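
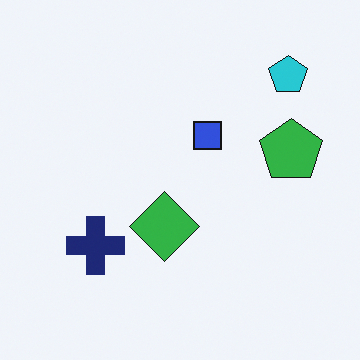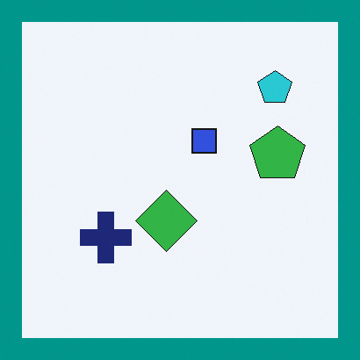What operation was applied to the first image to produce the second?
The second image is the first framed with a teal border.

A solid teal frame runs around the edge of the second image, with the content slightly shrunk inside it.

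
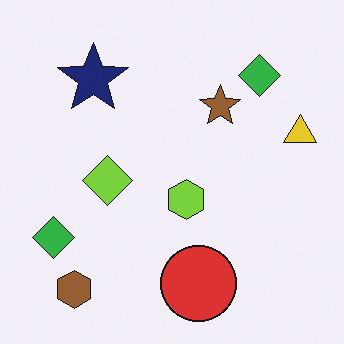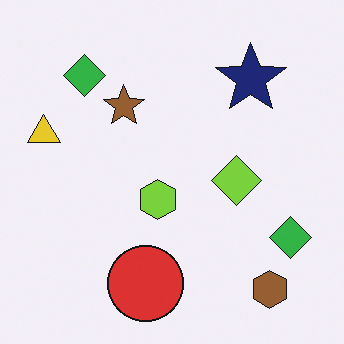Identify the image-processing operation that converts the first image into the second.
The transformation is: flipped horizontally (left ↔ right).

The yellow triangle is in the right of the first image and the left of the second — shapes on opposite sides of the vertical midline have swapped in a mirror flip.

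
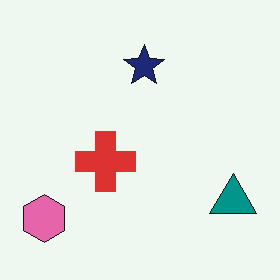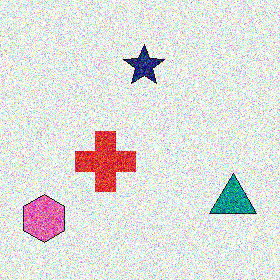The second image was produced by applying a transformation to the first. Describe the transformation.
The image was degraded with strong gaussian noise.

Random speckle covers the whole image, including the flat background.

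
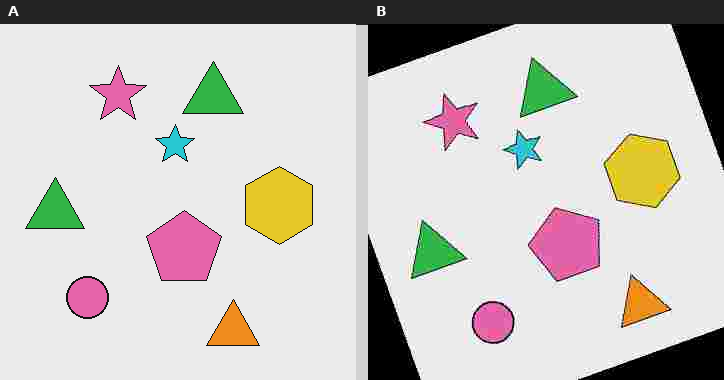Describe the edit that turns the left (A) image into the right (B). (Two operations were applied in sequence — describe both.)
The right (B) image is the left (A) rotated counter-clockwise by a moderate amount, then degraded with heavy JPEG compression.

Every shape is tilted by the same angle and the image corners show triangular fill wedges — a whole-image rotation by a non-right angle. Blocky 8×8 compression artifacts appear around shape edges and the flat background shows ringing — characteristic JPEG degradation.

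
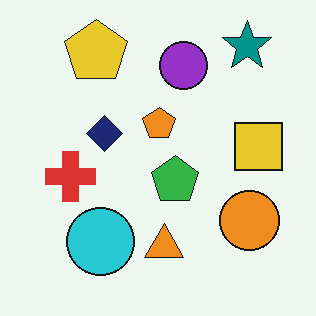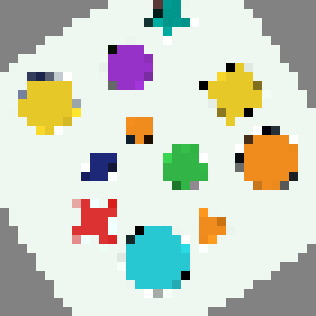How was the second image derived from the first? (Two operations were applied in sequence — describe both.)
The image was rotated counter-clockwise by a large amount — several tens of degrees, then heavily pixelated into large blocks.

Every shape is tilted by the same angle and the image corners show triangular fill wedges — a whole-image rotation by a non-right angle. Shapes are reduced to large square blocks; fine edges and outlines are lost — a downscale-then-upscale (mosaic) effect.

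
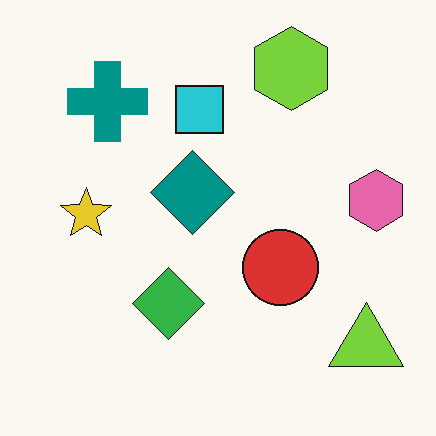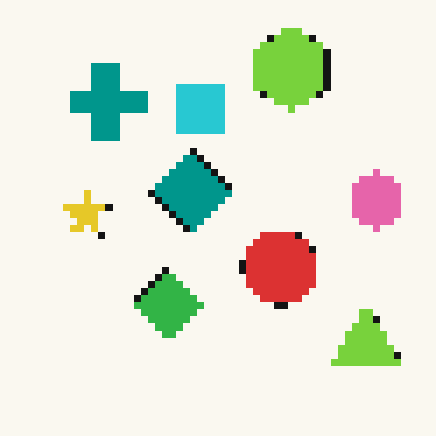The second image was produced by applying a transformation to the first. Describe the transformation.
It was pixelated into visible square blocks.

Shapes are reduced to large square blocks; fine edges and outlines are lost — a downscale-then-upscale (mosaic) effect.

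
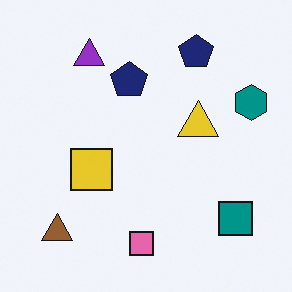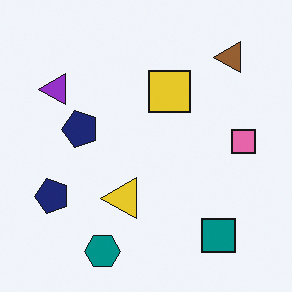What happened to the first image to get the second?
The image was transposed (reflected across the top-left ↔ bottom-right diagonal).

Shapes have swapped their row and column positions — what was in the top-right is now in the bottom-left — a diagonal reflection.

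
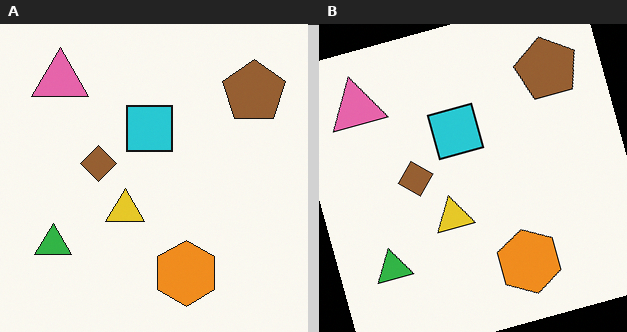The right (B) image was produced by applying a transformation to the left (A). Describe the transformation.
The right (B) image is the left (A) rotated counter-clockwise by a clearly visible amount.

Every shape is tilted by the same angle and the image corners show triangular fill wedges — a whole-image rotation by a non-right angle.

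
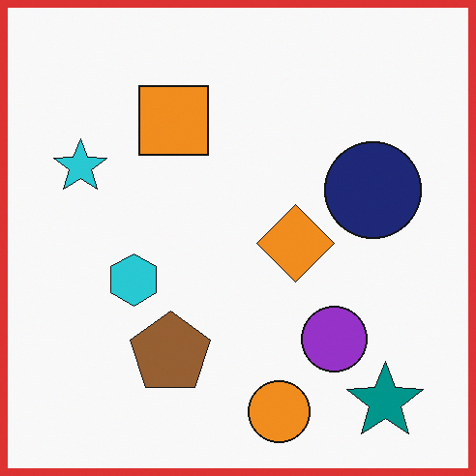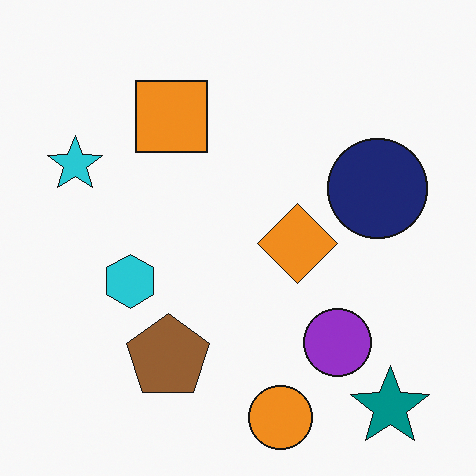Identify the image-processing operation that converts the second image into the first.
The first image is the second framed with a red border.

A solid red frame runs around the edge of the first image, with the content slightly shrunk inside it.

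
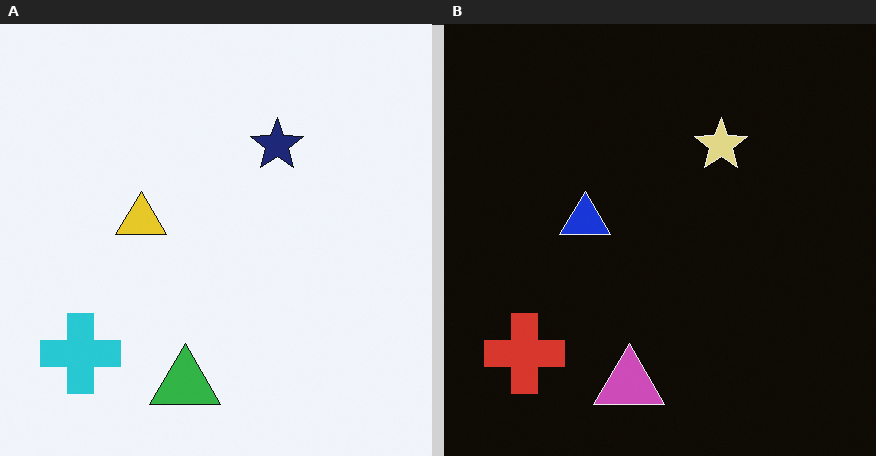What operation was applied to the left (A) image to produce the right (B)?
The image was color-inverted (negative).

The light background has become dark and every shape's color is its complement — a photographic negative.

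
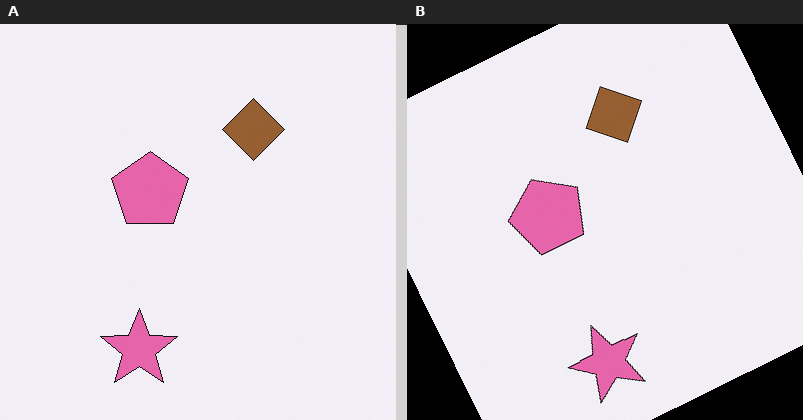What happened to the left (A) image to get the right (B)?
The right (B) image is the left (A) rotated counter-clockwise by a clearly visible amount.

Every shape is tilted by the same angle and the image corners show triangular fill wedges — a whole-image rotation by a non-right angle.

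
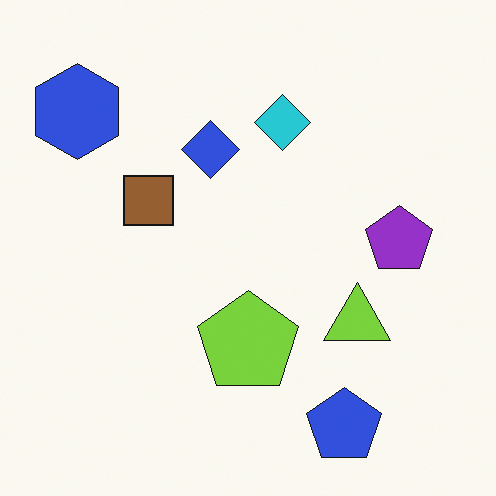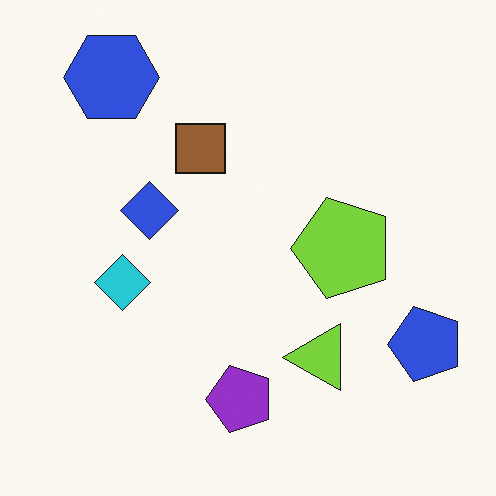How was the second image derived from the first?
The transformation is: transposed (reflected across the top-left ↔ bottom-right diagonal).

Shapes have swapped their row and column positions — what was in the top-right is now in the bottom-left — a diagonal reflection.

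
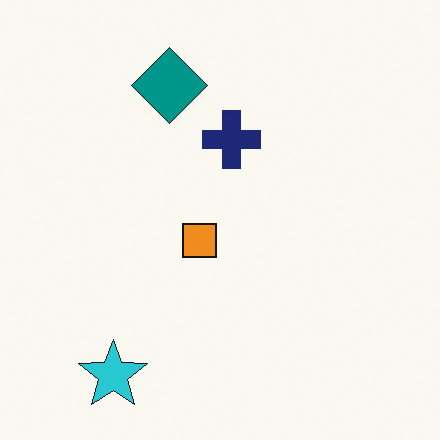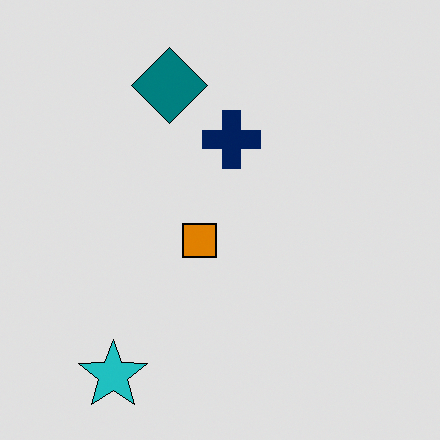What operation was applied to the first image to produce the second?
It was posterized to a reduced palette.

Each flat color has snapped to a coarser quantized level — most visibly, the near-white background has dropped to a flat grey.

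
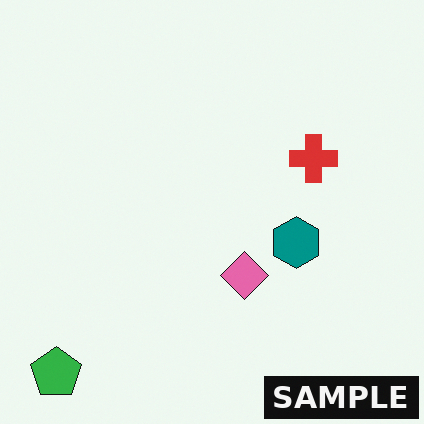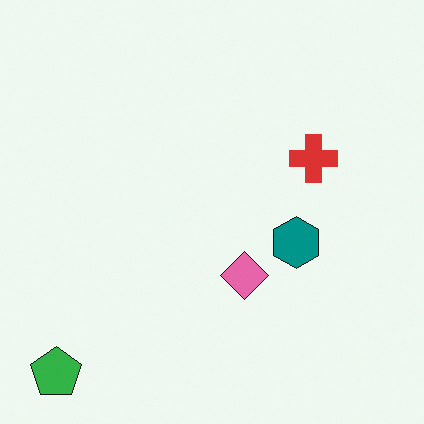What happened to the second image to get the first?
It was watermarked with the text "SAMPLE" in the lower-right corner.

A dark label reading "SAMPLE" appears in the lower-right corner.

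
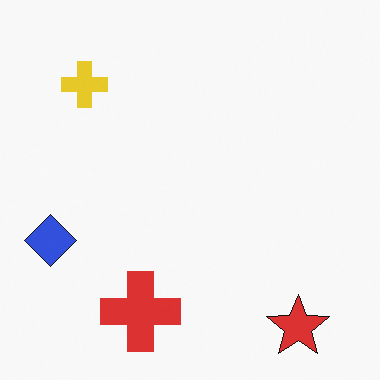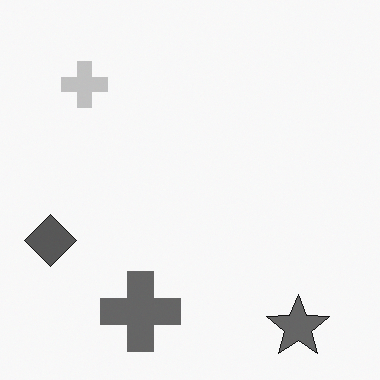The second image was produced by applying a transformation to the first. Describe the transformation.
It was converted to grayscale.

All color is removed — every shape is now a shade of grey.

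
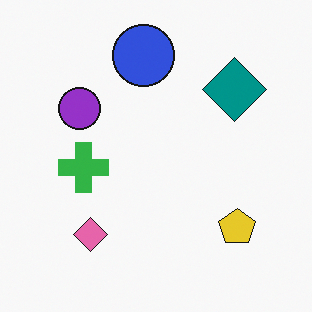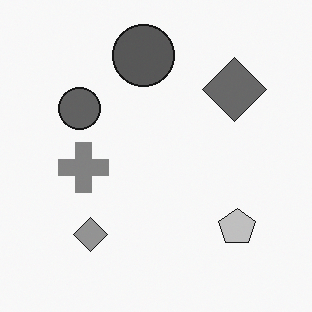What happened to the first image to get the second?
This is the original image converted to grayscale.

All color is removed — every shape is now a shade of grey.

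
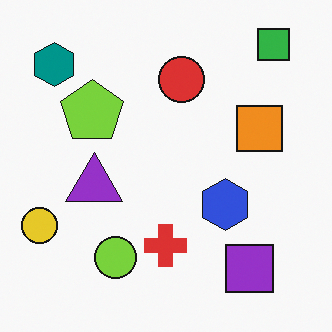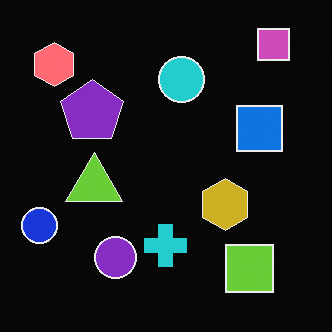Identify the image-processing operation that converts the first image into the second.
The image was color-inverted (negative).

The light background has become dark and every shape's color is its complement — a photographic negative.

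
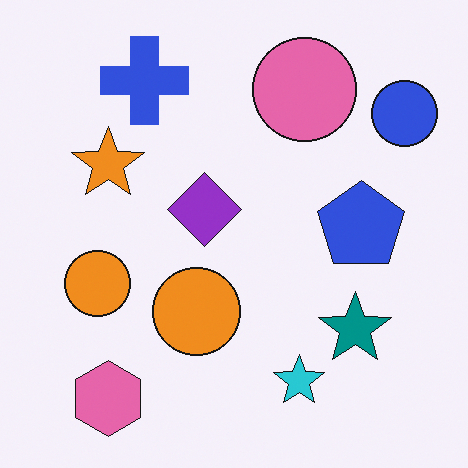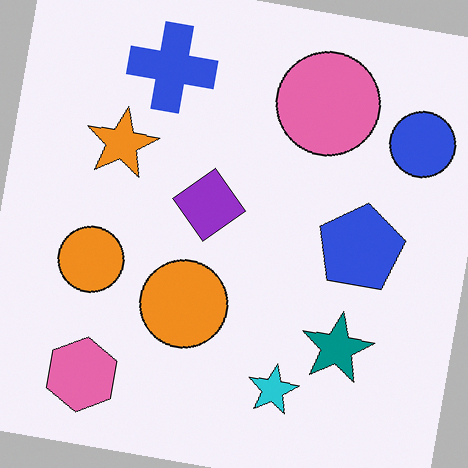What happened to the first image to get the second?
This is the original image rotated clockwise by a slight angle.

Every shape is tilted by the same angle and the image corners show triangular fill wedges — a whole-image rotation by a non-right angle.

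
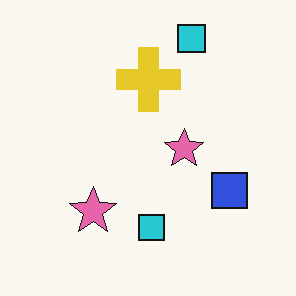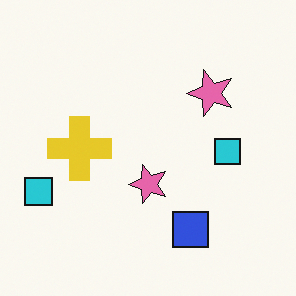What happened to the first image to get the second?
The image was transposed (reflected across the top-left ↔ bottom-right diagonal).

Shapes have swapped their row and column positions — what was in the top-right is now in the bottom-left — a diagonal reflection.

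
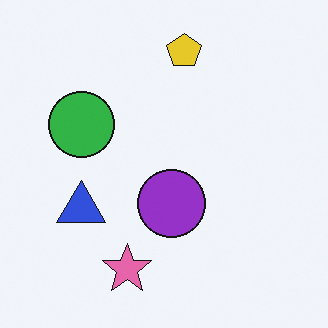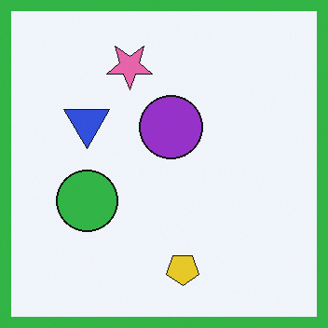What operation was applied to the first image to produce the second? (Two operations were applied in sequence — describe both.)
The second image is the first flipped vertically (top ↔ bottom), then framed with a green border.

The yellow pentagon is in the top of the first image and the bottom of the second — shapes on opposite sides of the horizontal midline have swapped in a mirror flip. A solid green frame runs around the edge of the second image, with the content slightly shrunk inside it.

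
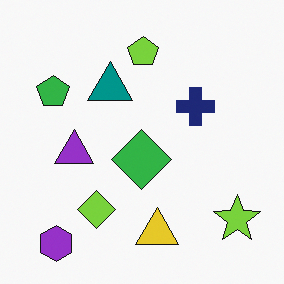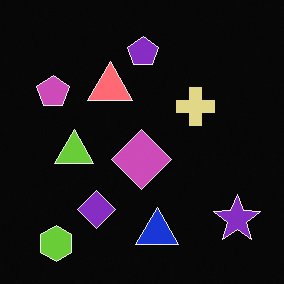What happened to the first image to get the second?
The image was color-inverted (negative).

The light background has become dark and every shape's color is its complement — a photographic negative.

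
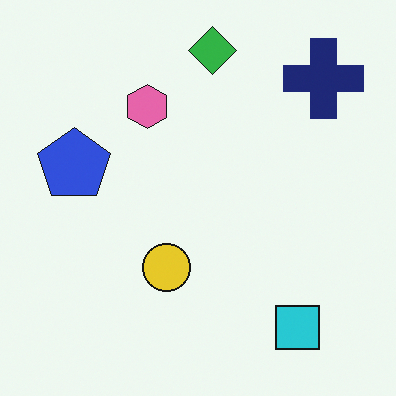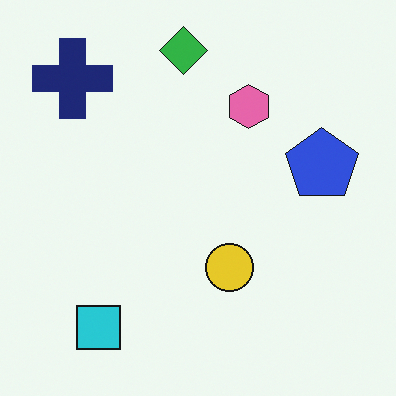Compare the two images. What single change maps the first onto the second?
Flipped horizontally (left ↔ right).

The navy cross is in the top-right of the first image and the top-left of the second — shapes on opposite sides of the vertical midline have swapped in a mirror flip.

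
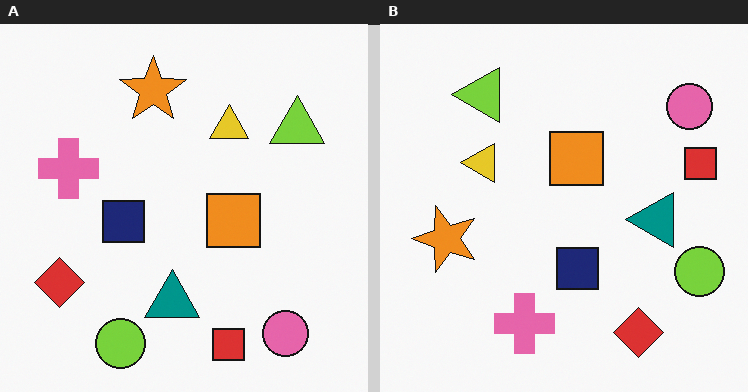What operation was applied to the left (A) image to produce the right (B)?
The image was rotated 90° counter-clockwise.

The pink circle sits in the bottom-right of the left (A) image and the top-right of the right (B) — consistent with a whole-image 90° counter-clockwise rotation.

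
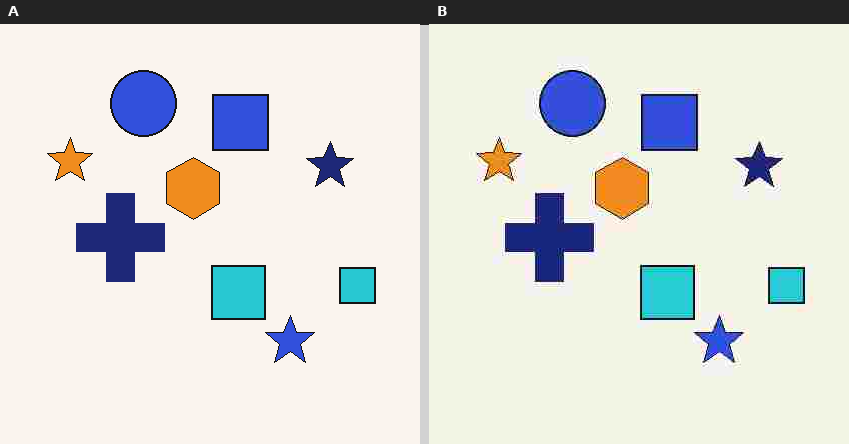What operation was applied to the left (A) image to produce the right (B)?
Heavily JPEG-compressed with obvious blocking artifacts.

Blocky 8×8 compression artifacts appear around shape edges and the flat background shows ringing — characteristic JPEG degradation.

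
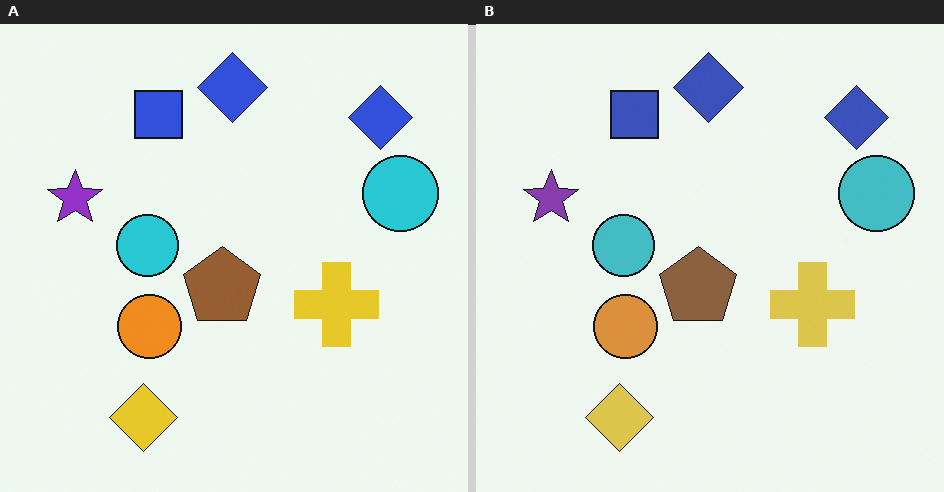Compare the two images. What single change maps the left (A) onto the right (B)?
Slightly desaturated.

All colors are more muted and greyish — a global saturation change.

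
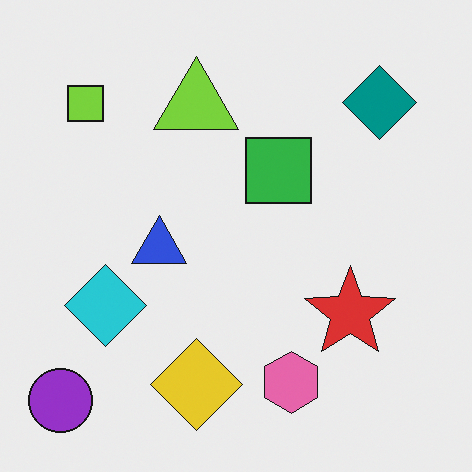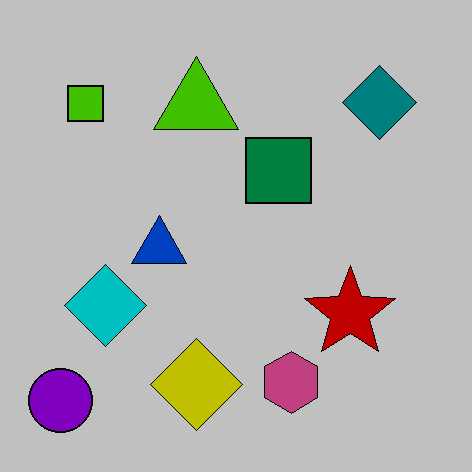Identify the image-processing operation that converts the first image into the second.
The image was heavily posterized to just a handful of flat colors.

Each flat color has snapped to a coarser quantized level — most visibly, the near-white background has dropped to a flat grey.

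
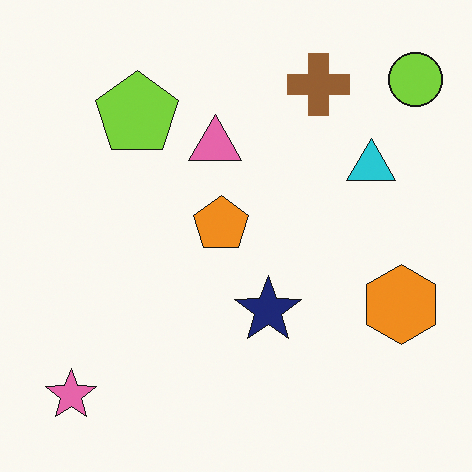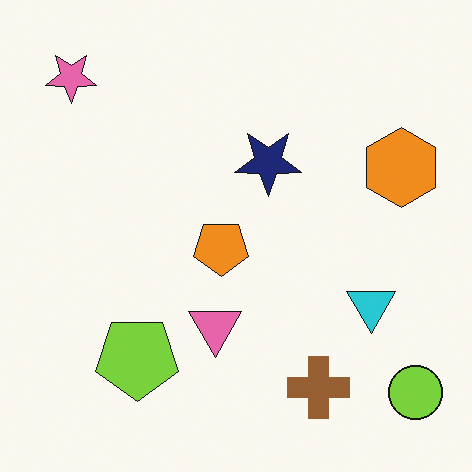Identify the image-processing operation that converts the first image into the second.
The transformation is: flipped vertically (top ↔ bottom).

The pink star is in the bottom-left of the first image and the top-left of the second — shapes on opposite sides of the horizontal midline have swapped in a mirror flip.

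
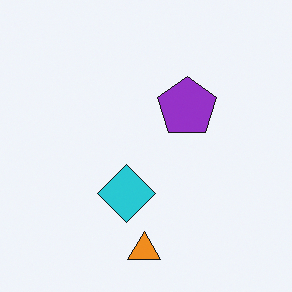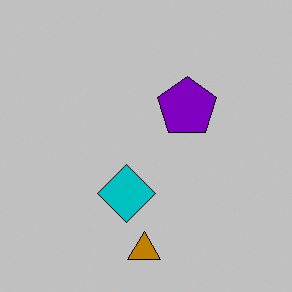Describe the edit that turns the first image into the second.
The second image is the first heavily posterized to just a handful of flat colors.

Each flat color has snapped to a coarser quantized level — most visibly, the near-white background has dropped to a flat grey.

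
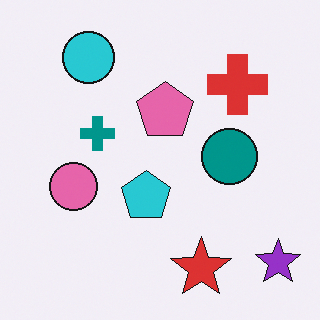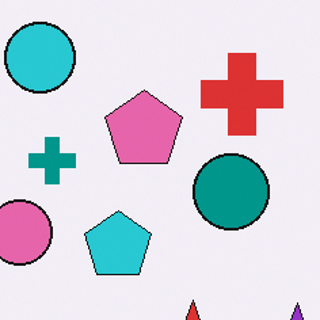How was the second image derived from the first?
The transformation is: cropped slightly and scaled back up.

The visible shapes are larger and the field of view is narrower; shapes near the original edges may be partly or wholly outside the frame — a crop-and-rescale.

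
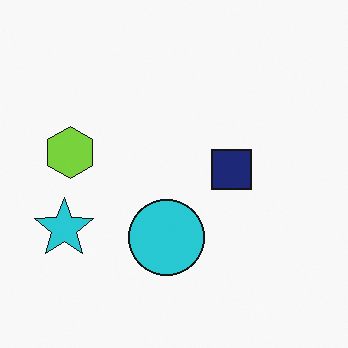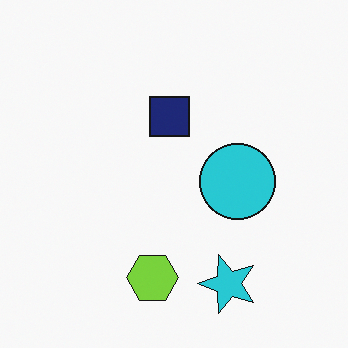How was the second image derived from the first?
It was rotated 90° counter-clockwise.

The cyan star sits in the left of the first image and the bottom of the second — consistent with a whole-image 90° counter-clockwise rotation.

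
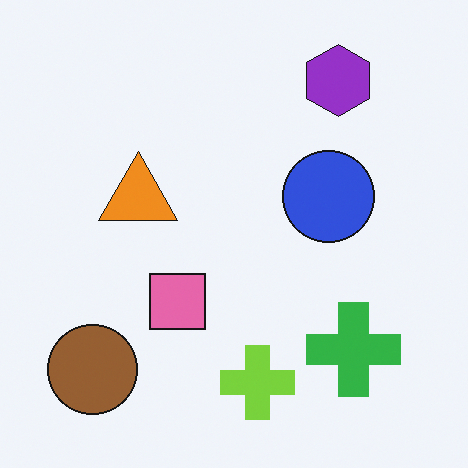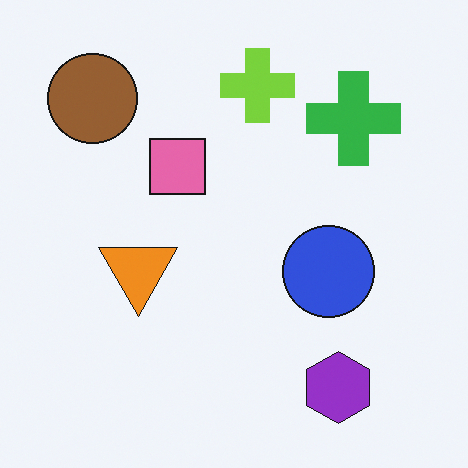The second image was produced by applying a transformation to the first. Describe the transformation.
The image was flipped vertically (top ↔ bottom).

The purple hexagon is in the top-right of the first image and the bottom-right of the second — shapes on opposite sides of the horizontal midline have swapped in a mirror flip.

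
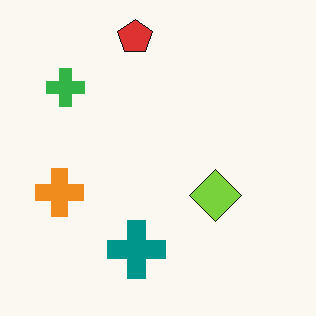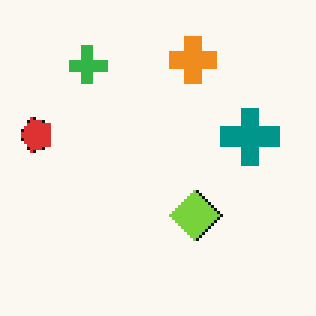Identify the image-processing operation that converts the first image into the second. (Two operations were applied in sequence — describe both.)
This is the original image lightly pixelated (a mild mosaic effect), then transposed (reflected across the top-left ↔ bottom-right diagonal).

Shapes are reduced to large square blocks; fine edges and outlines are lost — a downscale-then-upscale (mosaic) effect. Shapes have swapped their row and column positions — what was in the top-right is now in the bottom-left — a diagonal reflection.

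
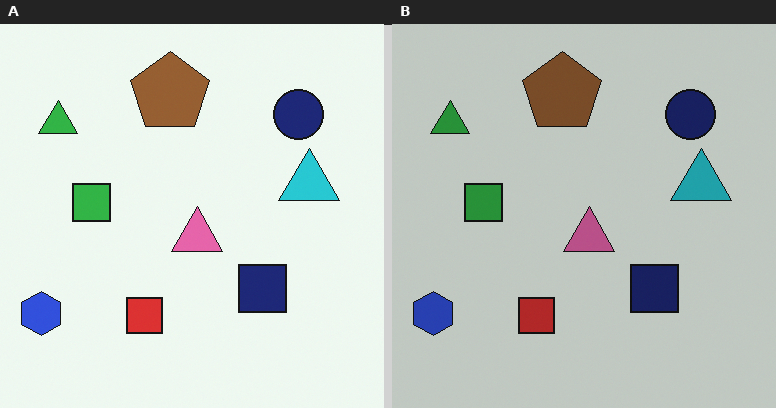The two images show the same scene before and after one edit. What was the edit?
Slightly darkened.

Every pixel — background and shapes alike — is uniformly darkened.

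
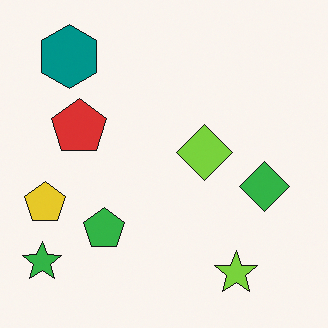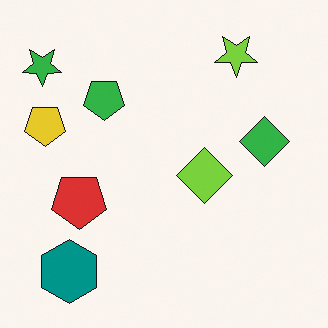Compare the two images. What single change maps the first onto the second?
It was flipped vertically (top ↔ bottom).

The lime star is in the bottom-right of the first image and the top-right of the second — shapes on opposite sides of the horizontal midline have swapped in a mirror flip.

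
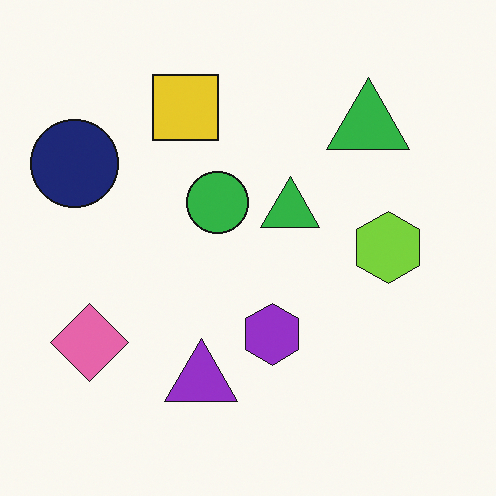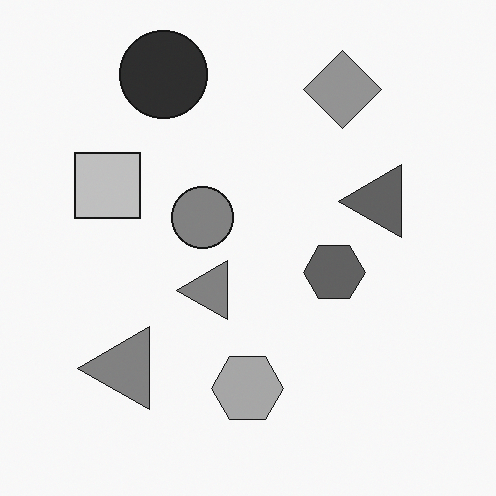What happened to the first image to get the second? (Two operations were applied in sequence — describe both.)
The transformation is: transposed (reflected across the top-left ↔ bottom-right diagonal), then converted to grayscale.

Shapes have swapped their row and column positions — what was in the top-right is now in the bottom-left — a diagonal reflection. All color is removed — every shape is now a shade of grey.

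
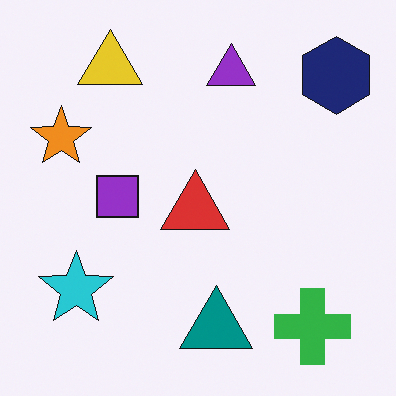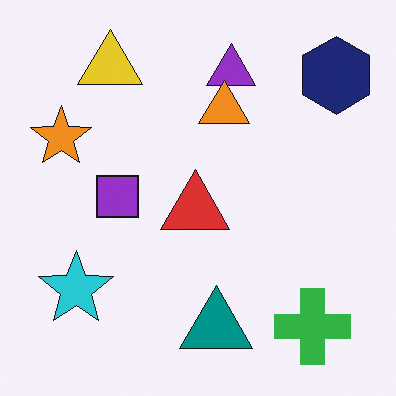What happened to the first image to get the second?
The transformation is: overlaid with an additional orange triangle.

An orange triangle appears in the second image that is absent from the first.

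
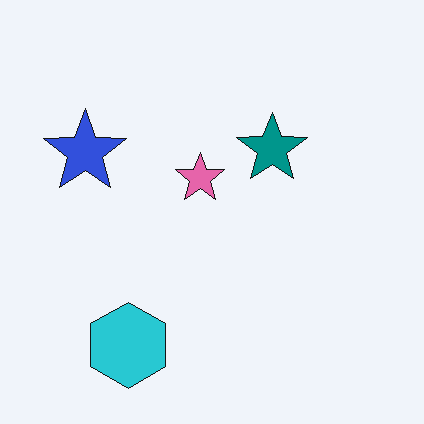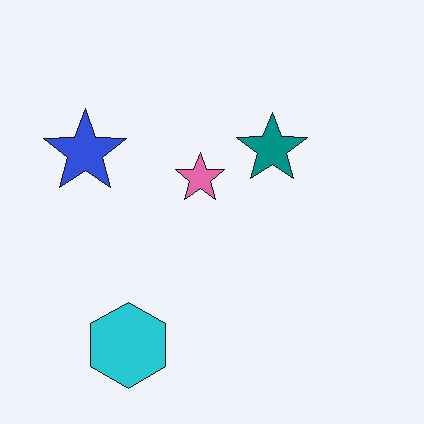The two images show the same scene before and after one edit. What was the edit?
The transformation is: given moderate JPEG compression.

Blocky 8×8 compression artifacts appear around shape edges and the flat background shows ringing — characteristic JPEG degradation.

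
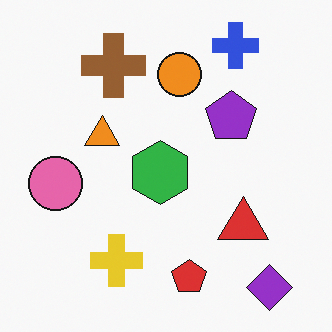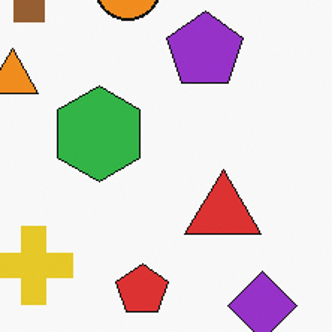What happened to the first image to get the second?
The second image is the first cropped slightly and scaled back up.

The visible shapes are larger and the field of view is narrower; shapes near the original edges may be partly or wholly outside the frame — a crop-and-rescale.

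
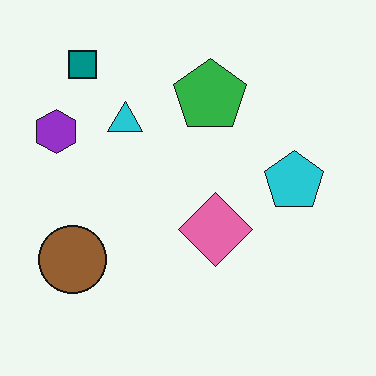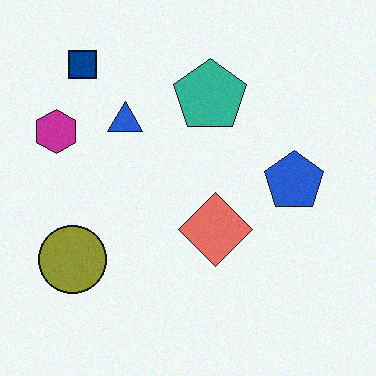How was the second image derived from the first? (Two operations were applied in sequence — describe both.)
The image was hue-shifted slightly, then degraded with a light layer of grain.

Every shape's color has rotated by the same amount around the hue wheel — a uniform hue shift. Random speckle covers the whole image, including the flat background.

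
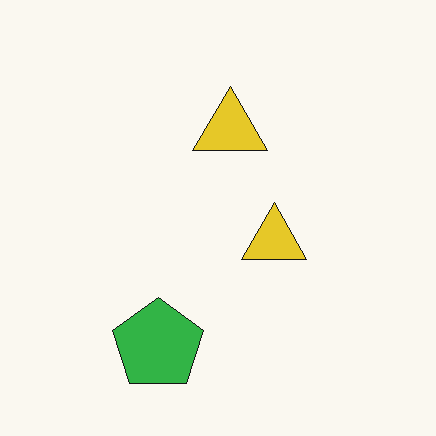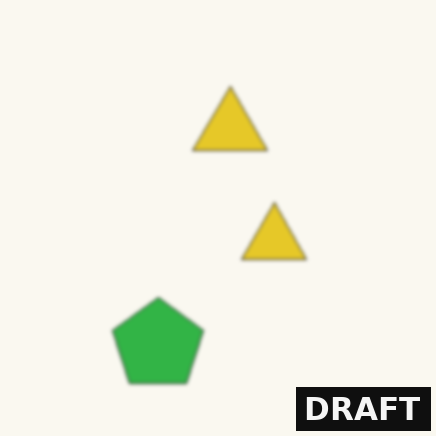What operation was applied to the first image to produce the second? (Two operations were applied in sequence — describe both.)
This is the original image given a subtle gaussian blur, then watermarked with the text "DRAFT" in the lower-right corner.

Shape edges and outlines are uniformly softened across the whole image. A dark label reading "DRAFT" appears in the lower-right corner.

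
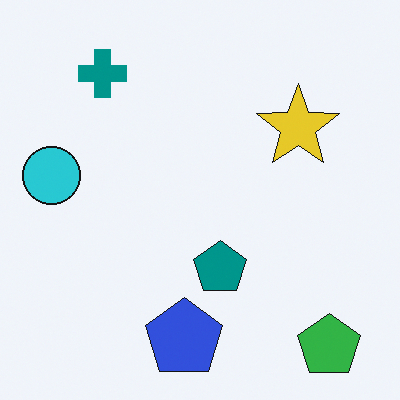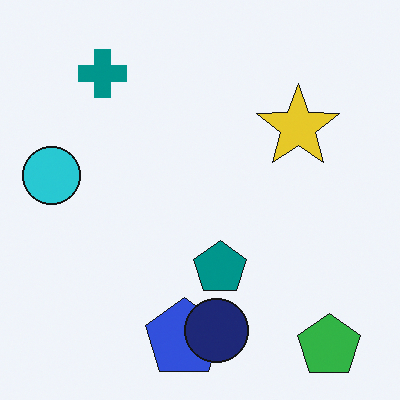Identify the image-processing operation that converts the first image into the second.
The second image is the first overlaid with an additional navy circle.

A navy circle appears in the second image that is absent from the first.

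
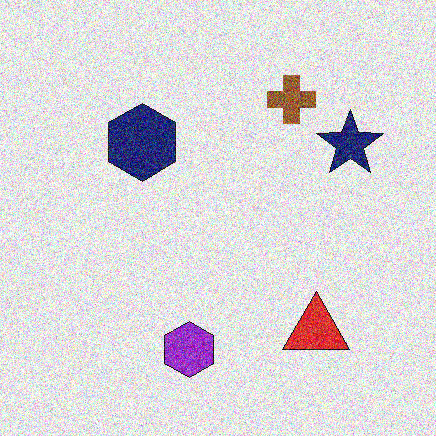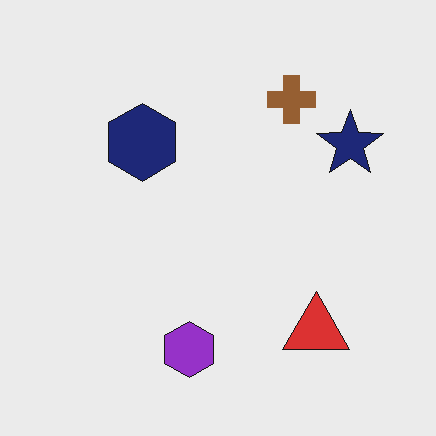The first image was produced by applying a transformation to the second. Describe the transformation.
This is the original image degraded with heavy additive noise.

Random speckle covers the whole image, including the flat background.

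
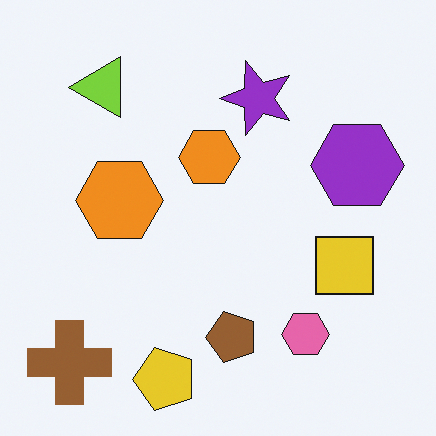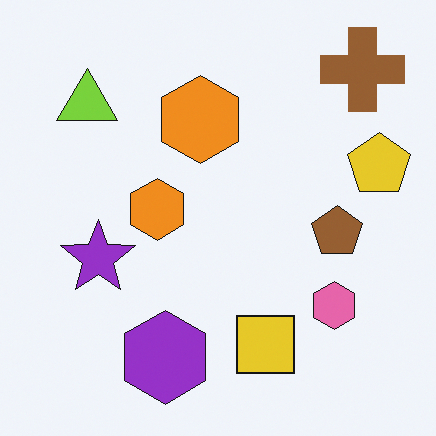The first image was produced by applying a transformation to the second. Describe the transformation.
The image was transposed (reflected across the top-left ↔ bottom-right diagonal).

Shapes have swapped their row and column positions — what was in the top-right is now in the bottom-left — a diagonal reflection.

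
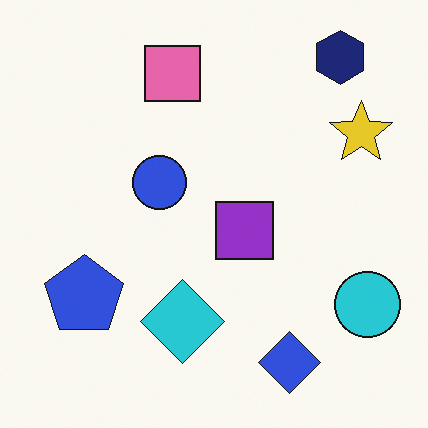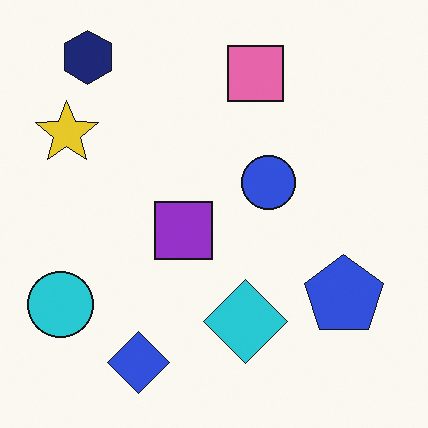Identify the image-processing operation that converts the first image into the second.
It was flipped horizontally (left ↔ right).

The cyan circle is in the bottom-right of the first image and the bottom-left of the second — shapes on opposite sides of the vertical midline have swapped in a mirror flip.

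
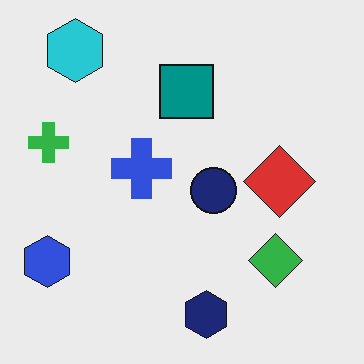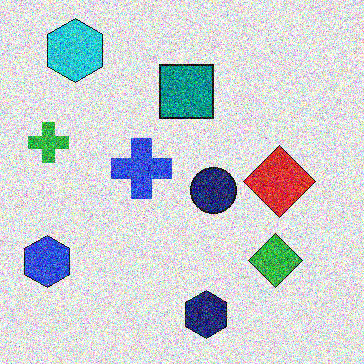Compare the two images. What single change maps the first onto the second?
It was degraded with a thick layer of grain.

Random speckle covers the whole image, including the flat background.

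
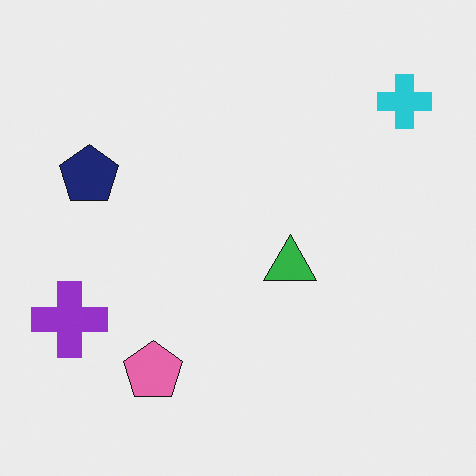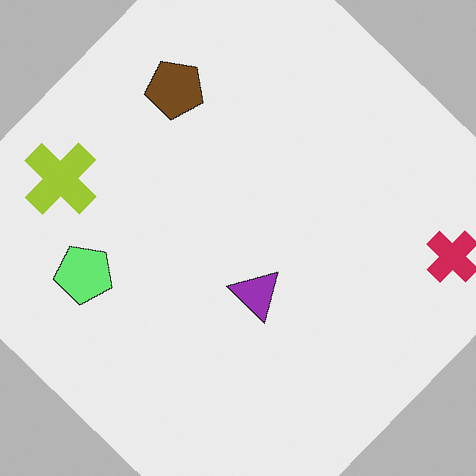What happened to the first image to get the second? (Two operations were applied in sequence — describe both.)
This is the original image rotated clockwise by a large amount — several tens of degrees, then hue-shifted through roughly half the color wheel.

Every shape is tilted by the same angle and the image corners show triangular fill wedges — a whole-image rotation by a non-right angle. Every shape's color has rotated by the same amount around the hue wheel — a uniform hue shift.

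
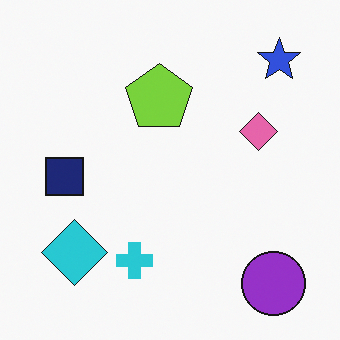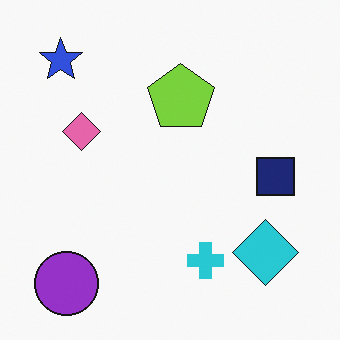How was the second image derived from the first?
The second image is the first flipped horizontally (left ↔ right).

The blue star is in the top-right of the first image and the top-left of the second — shapes on opposite sides of the vertical midline have swapped in a mirror flip.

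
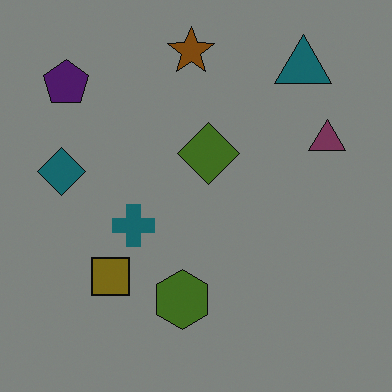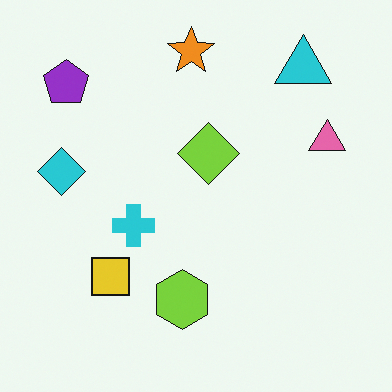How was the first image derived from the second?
The first image is the second substantially darkened.

Every pixel — background and shapes alike — is uniformly darkened.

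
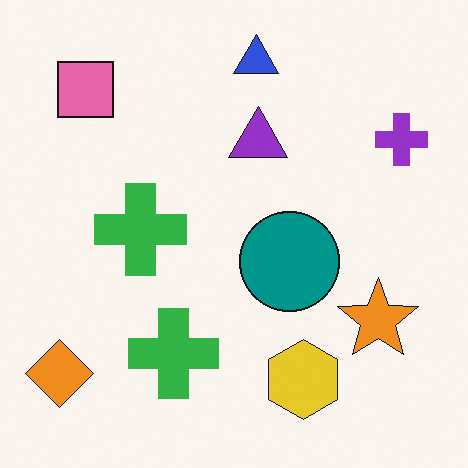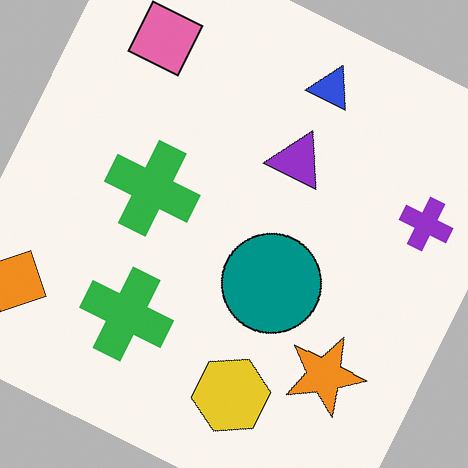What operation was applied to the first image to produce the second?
It was rotated clockwise by a clearly visible amount.

Every shape is tilted by the same angle and the image corners show triangular fill wedges — a whole-image rotation by a non-right angle.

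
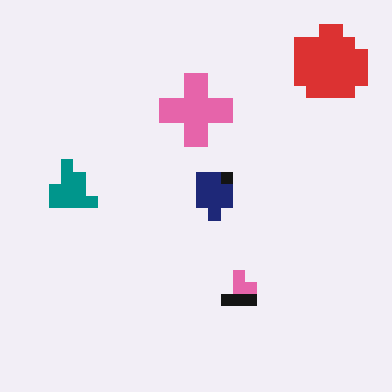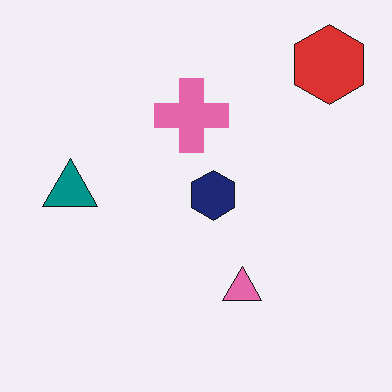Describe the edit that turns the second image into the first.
This is the original image heavily pixelated into large blocks.

Shapes are reduced to large square blocks; fine edges and outlines are lost — a downscale-then-upscale (mosaic) effect.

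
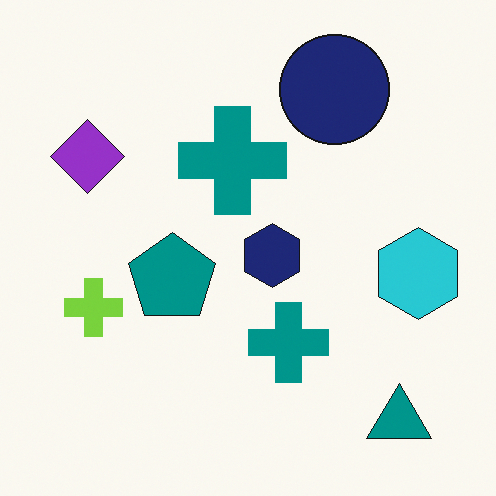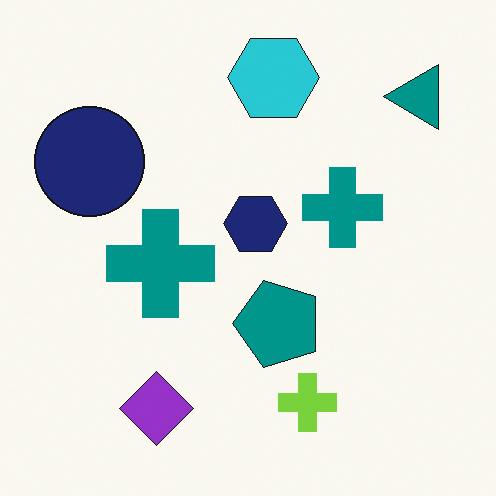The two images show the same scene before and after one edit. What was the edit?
This is the original image rotated 90° counter-clockwise.

The teal triangle sits in the bottom-right of the first image and the top-right of the second — consistent with a whole-image 90° counter-clockwise rotation.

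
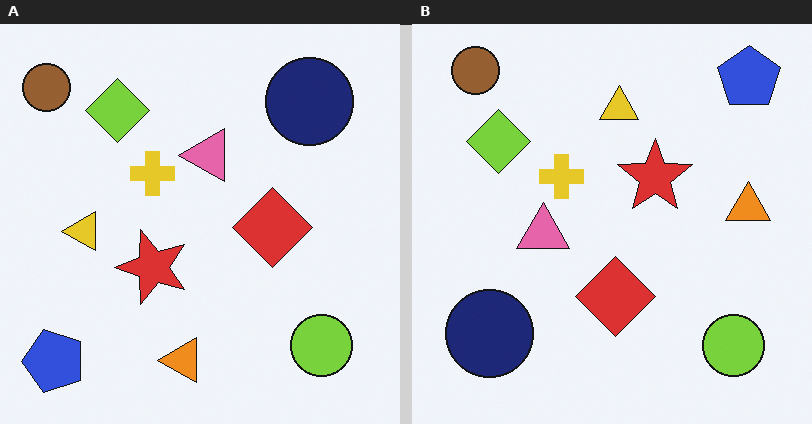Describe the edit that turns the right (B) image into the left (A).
The left (A) image is the right (B) transposed (reflected across the top-left ↔ bottom-right diagonal).

Shapes have swapped their row and column positions — what was in the top-right is now in the bottom-left — a diagonal reflection.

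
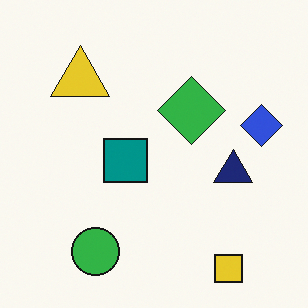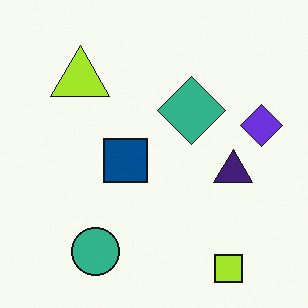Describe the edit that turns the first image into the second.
The second image is the first hue-shifted by a small amount.

Every shape's color has rotated by the same amount around the hue wheel — a uniform hue shift.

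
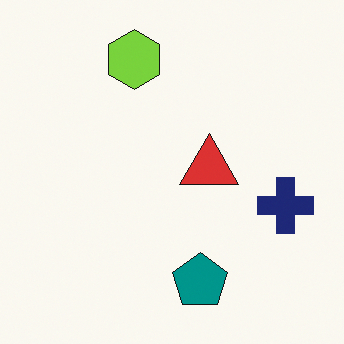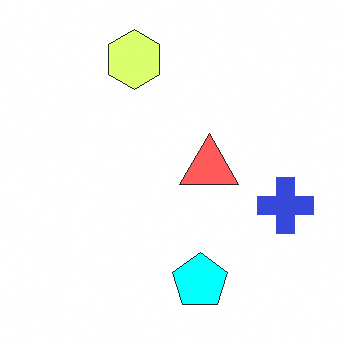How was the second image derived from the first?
The second image is the first substantially brightened.

Every pixel — background and shapes alike — is uniformly brightened.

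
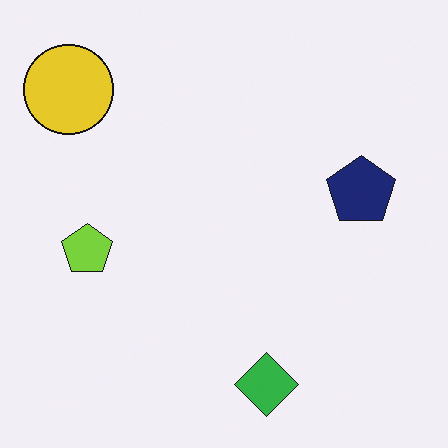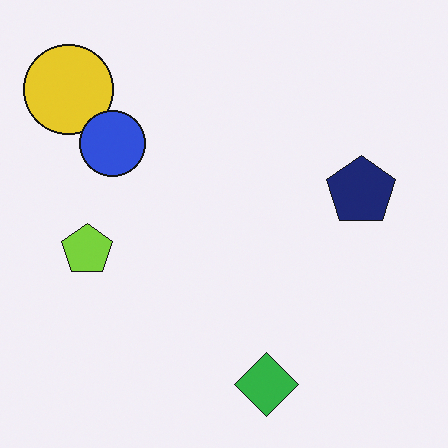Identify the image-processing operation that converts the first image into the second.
The second image is the first overlaid with an additional blue circle.

A blue circle appears in the second image that is absent from the first.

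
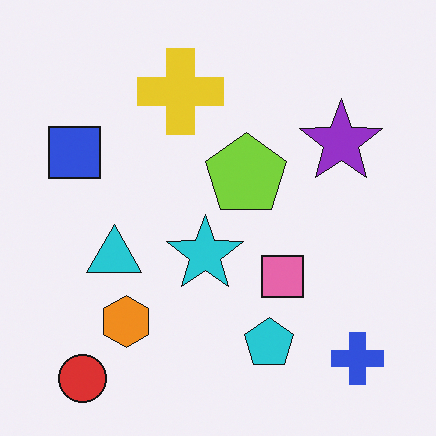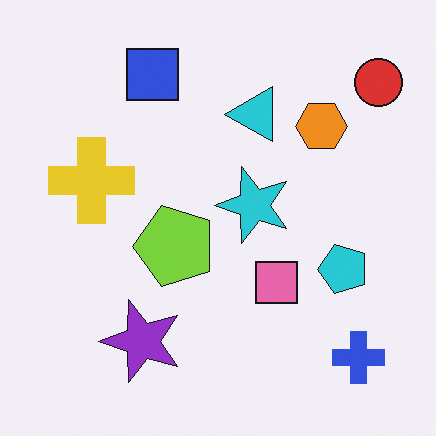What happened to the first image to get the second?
It was transposed (reflected across the top-left ↔ bottom-right diagonal).

Shapes have swapped their row and column positions — what was in the top-right is now in the bottom-left — a diagonal reflection.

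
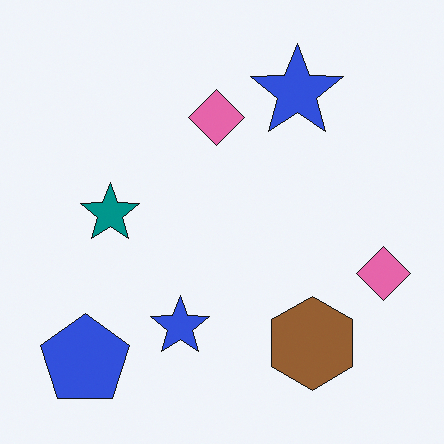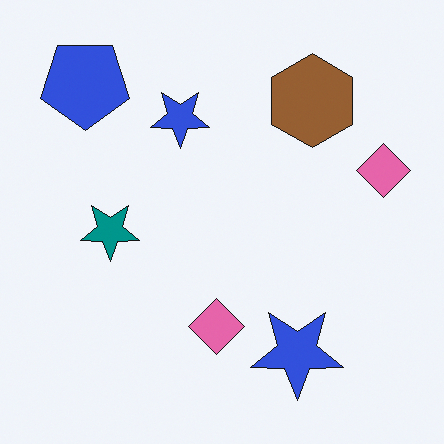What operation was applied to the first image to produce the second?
This is the original image flipped vertically (top ↔ bottom).

The blue pentagon is in the bottom-left of the first image and the top-left of the second — shapes on opposite sides of the horizontal midline have swapped in a mirror flip.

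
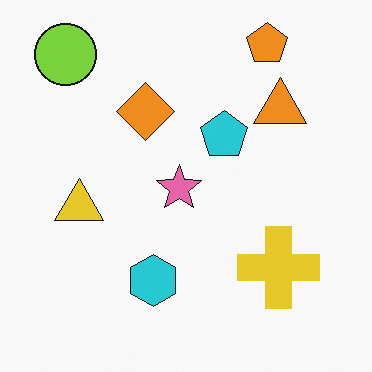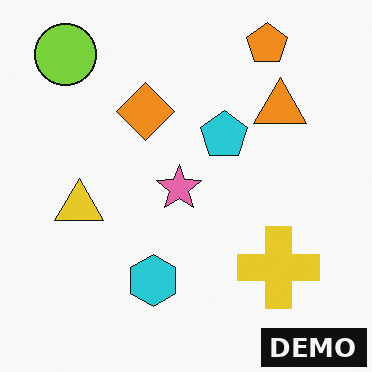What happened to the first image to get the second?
It was watermarked with the text "DEMO" in the lower-right corner.

A dark label reading "DEMO" appears in the lower-right corner.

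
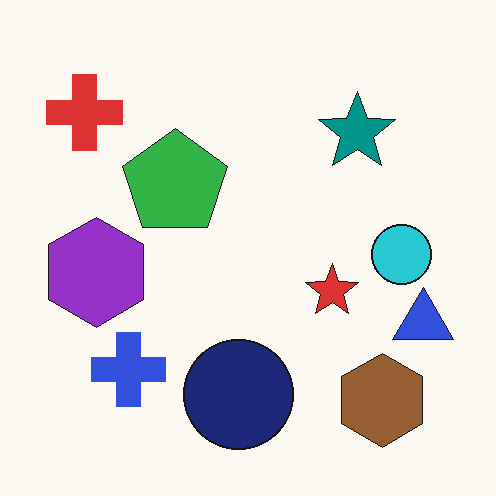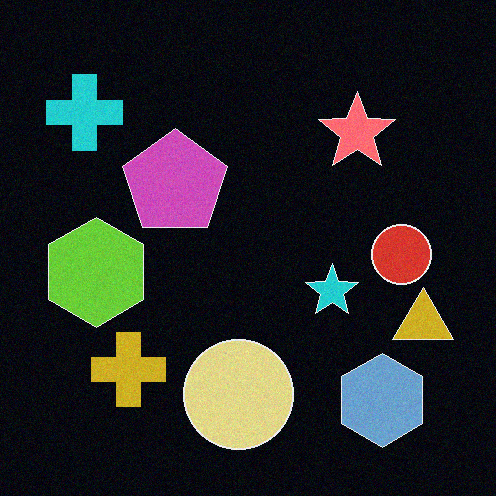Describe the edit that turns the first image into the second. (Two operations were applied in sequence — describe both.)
This is the original image color-inverted (negative), then degraded with subtle gaussian noise.

The light background has become dark and every shape's color is its complement — a photographic negative. Random speckle covers the whole image, including the flat background.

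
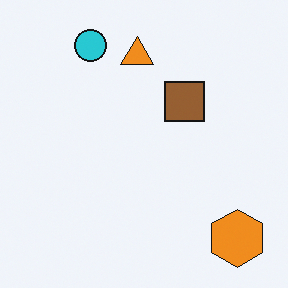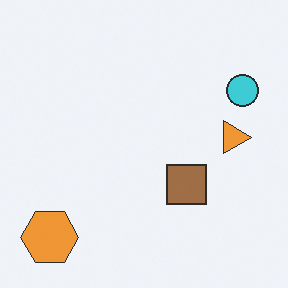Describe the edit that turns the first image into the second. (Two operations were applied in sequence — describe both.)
It was given slightly reduced contrast, then rotated 90° clockwise.

Tones are pushed toward mid-grey across the whole image — a global contrast change. The orange hexagon sits in the bottom-right of the first image and the bottom-left of the second — consistent with a whole-image 90° clockwise rotation.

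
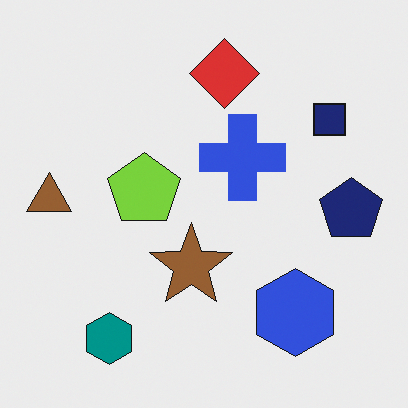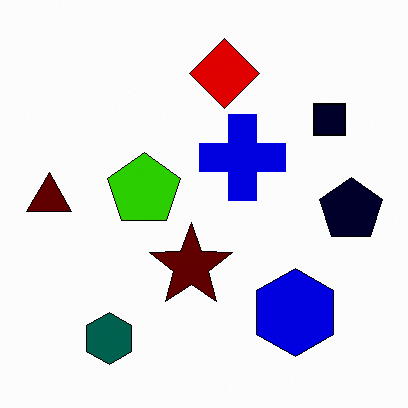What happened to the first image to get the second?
The second image is the first boosted in contrast.

Tones are pushed away from mid-grey across the whole image — a global contrast change.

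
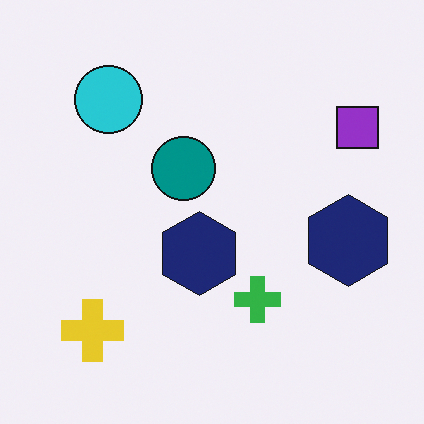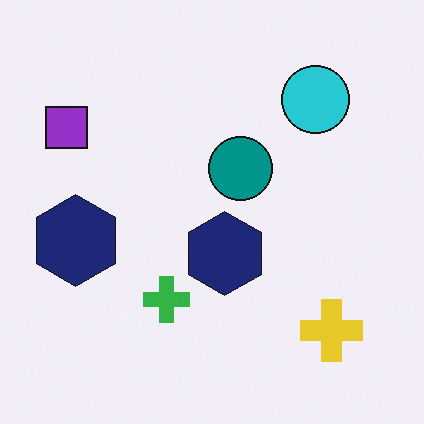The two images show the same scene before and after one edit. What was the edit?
Flipped horizontally (left ↔ right).

The purple square is in the top-right of the first image and the top-left of the second — shapes on opposite sides of the vertical midline have swapped in a mirror flip.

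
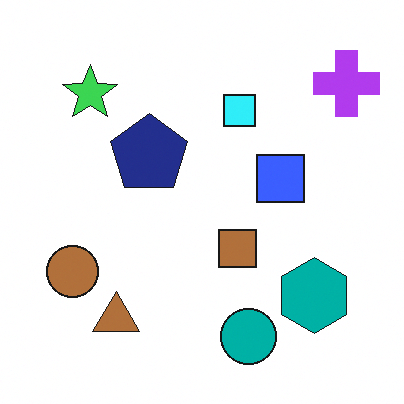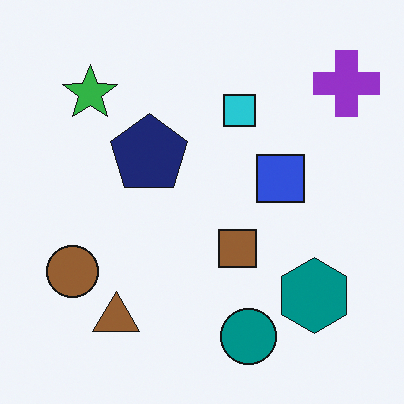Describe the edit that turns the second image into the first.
It was slightly brightened.

Every pixel — background and shapes alike — is uniformly brightened.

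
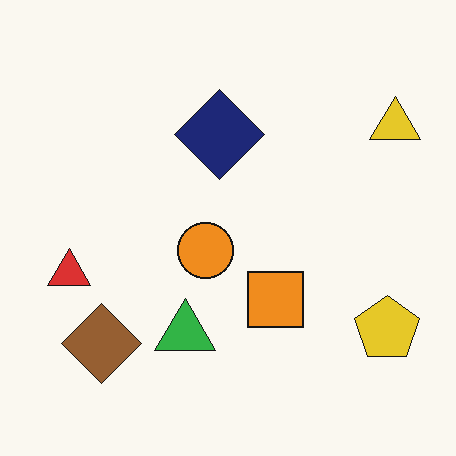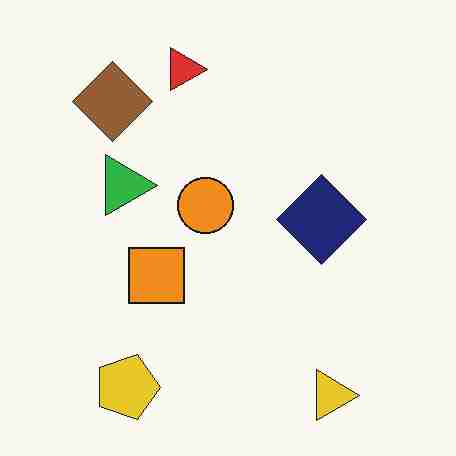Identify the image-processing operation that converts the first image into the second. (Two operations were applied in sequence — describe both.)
Rotated 90° clockwise, then degraded with heavy JPEG compression.

The yellow triangle sits in the top-right of the first image and the bottom-right of the second — consistent with a whole-image 90° clockwise rotation. Blocky 8×8 compression artifacts appear around shape edges and the flat background shows ringing — characteristic JPEG degradation.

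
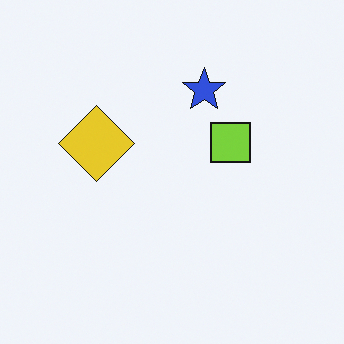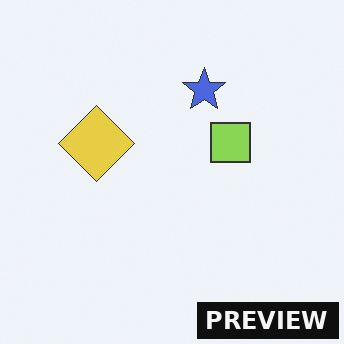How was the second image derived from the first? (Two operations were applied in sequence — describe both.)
It was given slightly reduced contrast, then watermarked with the text "PREVIEW" in the lower-right corner.

Tones are pushed toward mid-grey across the whole image — a global contrast change. A dark label reading "PREVIEW" appears in the lower-right corner.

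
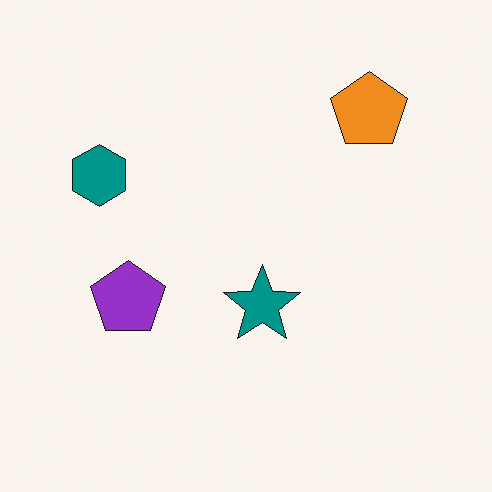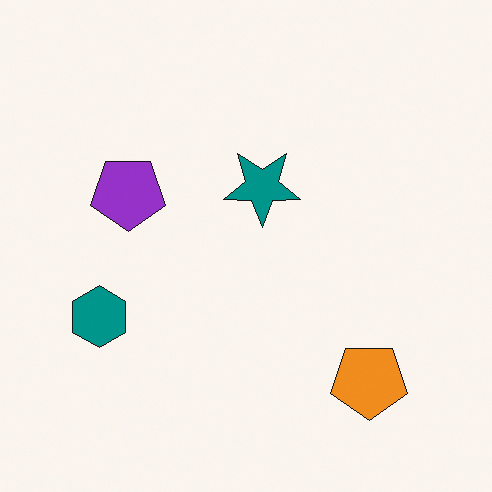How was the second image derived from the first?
The second image is the first flipped vertically (top ↔ bottom).

The orange pentagon is in the top-right of the first image and the bottom-right of the second — shapes on opposite sides of the horizontal midline have swapped in a mirror flip.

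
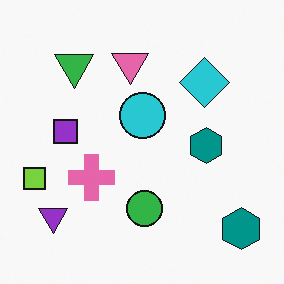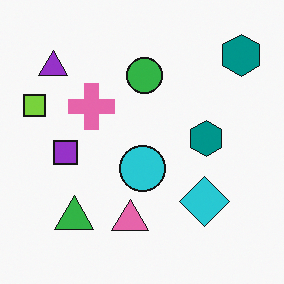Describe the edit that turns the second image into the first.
This is the original image flipped vertically (top ↔ bottom).

The pink triangle is in the bottom of the second image and the top of the first — shapes on opposite sides of the horizontal midline have swapped in a mirror flip.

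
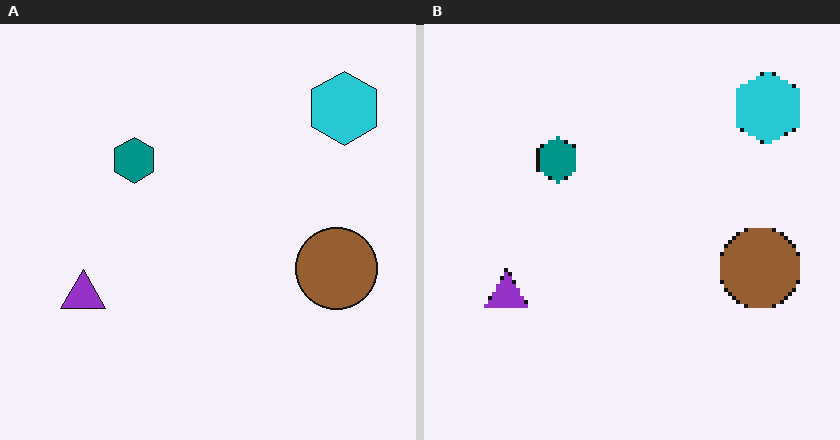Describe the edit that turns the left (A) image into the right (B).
This is the original image lightly pixelated (a mild mosaic effect).

Shapes are reduced to large square blocks; fine edges and outlines are lost — a downscale-then-upscale (mosaic) effect.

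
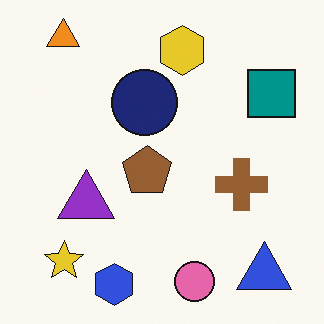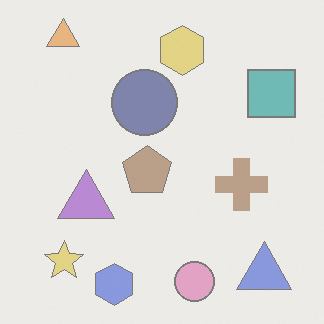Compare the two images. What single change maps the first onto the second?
The image was given much lower contrast.

Tones are pushed toward mid-grey across the whole image — a global contrast change.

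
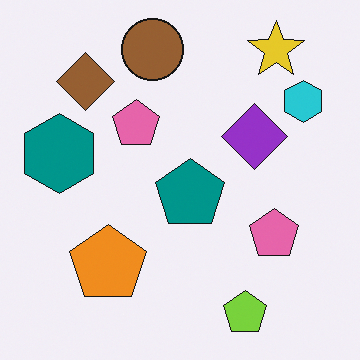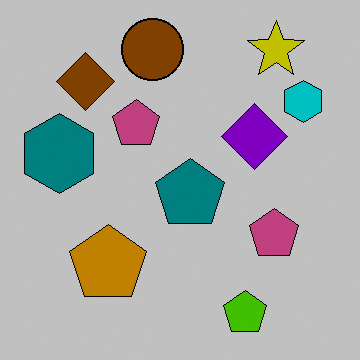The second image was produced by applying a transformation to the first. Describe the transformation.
Heavily posterized to just a handful of flat colors.

Each flat color has snapped to a coarser quantized level — most visibly, the near-white background has dropped to a flat grey.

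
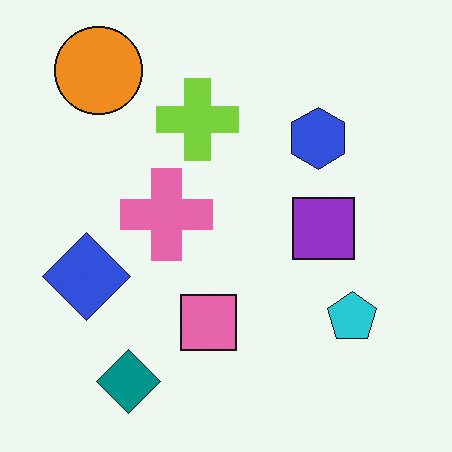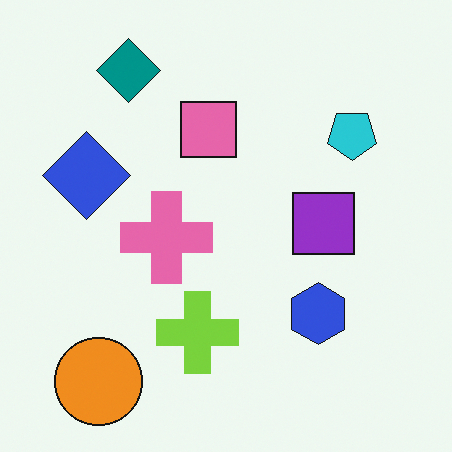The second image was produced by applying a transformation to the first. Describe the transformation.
It was flipped vertically (top ↔ bottom).

The orange circle is in the top-left of the first image and the bottom-left of the second — shapes on opposite sides of the horizontal midline have swapped in a mirror flip.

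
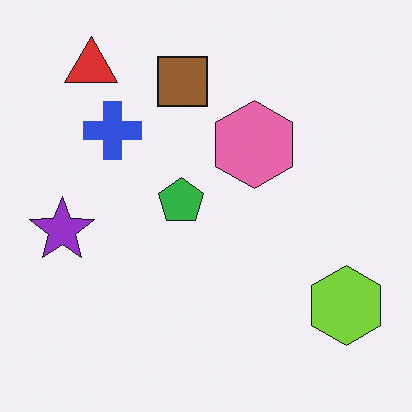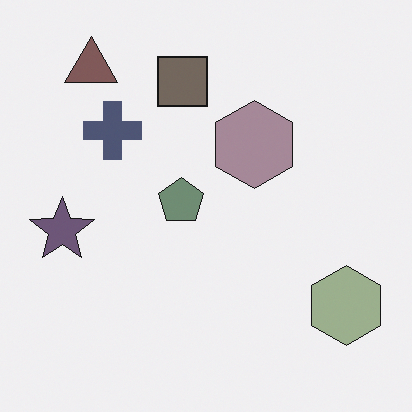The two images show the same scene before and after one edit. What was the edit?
The transformation is: made much more muted (saturation change).

All colors are more muted and greyish — a global saturation change.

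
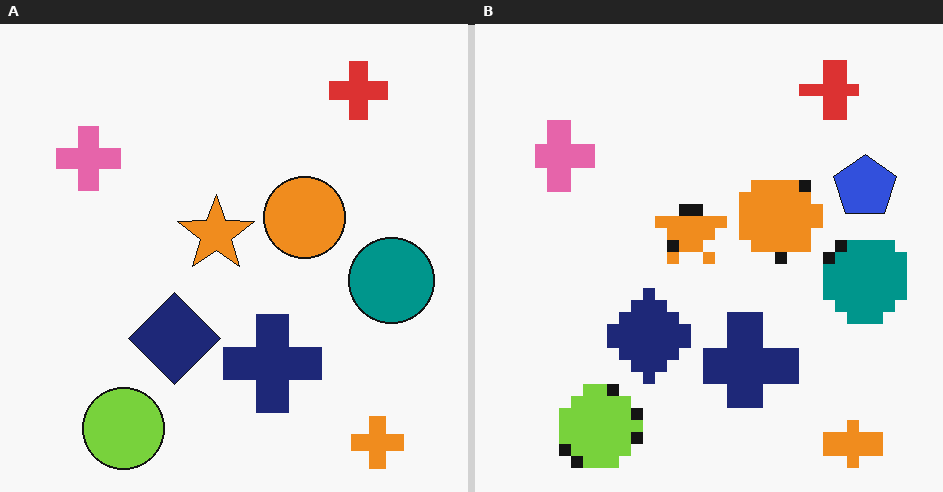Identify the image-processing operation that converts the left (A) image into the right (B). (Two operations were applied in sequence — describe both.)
The transformation is: coarsely pixelated, then overlaid with an additional blue pentagon.

Shapes are reduced to large square blocks; fine edges and outlines are lost — a downscale-then-upscale (mosaic) effect. A blue pentagon appears in the right (B) image that is absent from the left (A).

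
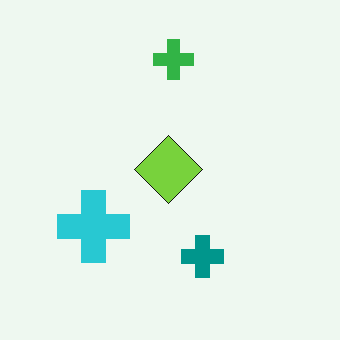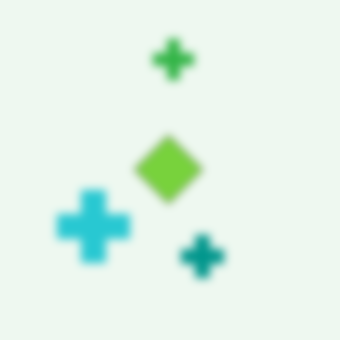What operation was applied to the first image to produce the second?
It was moderately blurred.

Shape edges and outlines are uniformly softened across the whole image.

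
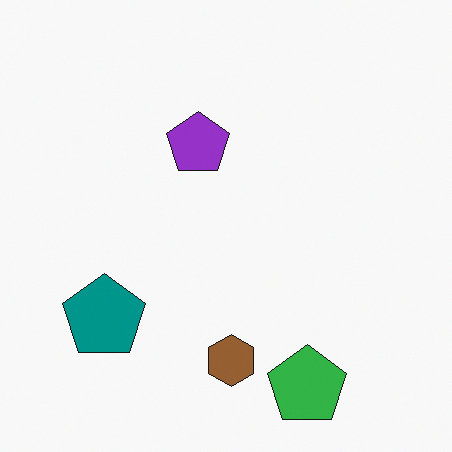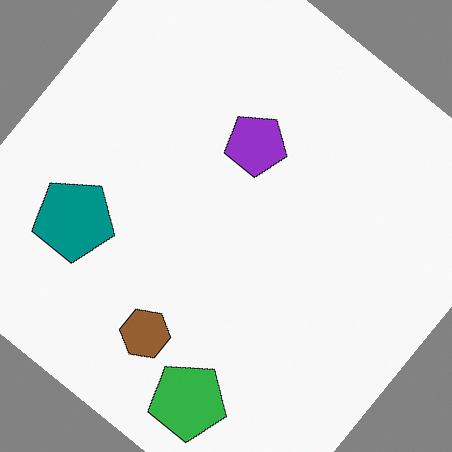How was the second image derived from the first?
The image was rotated clockwise by a large amount — several tens of degrees.

Every shape is tilted by the same angle and the image corners show triangular fill wedges — a whole-image rotation by a non-right angle.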